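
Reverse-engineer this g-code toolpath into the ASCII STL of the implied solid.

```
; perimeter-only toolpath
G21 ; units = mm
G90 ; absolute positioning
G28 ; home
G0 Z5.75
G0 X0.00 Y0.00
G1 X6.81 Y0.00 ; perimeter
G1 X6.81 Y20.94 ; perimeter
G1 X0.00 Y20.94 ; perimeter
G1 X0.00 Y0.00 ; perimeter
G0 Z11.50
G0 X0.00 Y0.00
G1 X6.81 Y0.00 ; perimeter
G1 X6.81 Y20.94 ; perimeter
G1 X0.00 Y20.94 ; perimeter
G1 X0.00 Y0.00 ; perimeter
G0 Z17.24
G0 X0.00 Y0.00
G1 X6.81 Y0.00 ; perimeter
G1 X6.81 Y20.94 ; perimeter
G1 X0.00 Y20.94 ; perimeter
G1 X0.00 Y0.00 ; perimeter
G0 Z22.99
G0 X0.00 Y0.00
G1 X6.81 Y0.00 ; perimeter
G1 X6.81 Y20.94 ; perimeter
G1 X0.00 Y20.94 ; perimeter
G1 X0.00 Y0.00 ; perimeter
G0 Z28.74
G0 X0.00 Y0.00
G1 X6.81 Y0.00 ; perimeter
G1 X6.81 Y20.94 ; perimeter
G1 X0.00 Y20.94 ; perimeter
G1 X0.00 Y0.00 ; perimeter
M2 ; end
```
solid part
  facet normal 0.0000 0.0000 -1.0000
    outer loop
      vertex 6.81 20.94 0.00
      vertex 6.81 0.00 0.00
      vertex 0.00 0.00 0.00
    endloop
  endfacet
  facet normal 0.0000 0.0000 -1.0000
    outer loop
      vertex 0.00 20.94 0.00
      vertex 6.81 20.94 0.00
      vertex 0.00 0.00 0.00
    endloop
  endfacet
  facet normal 0.0000 0.0000 1.0000
    outer loop
      vertex 0.00 0.00 28.74
      vertex 6.81 0.00 28.74
      vertex 6.81 20.94 28.74
    endloop
  endfacet
  facet normal 0.0000 0.0000 1.0000
    outer loop
      vertex 0.00 0.00 28.74
      vertex 6.81 20.94 28.74
      vertex 0.00 20.94 28.74
    endloop
  endfacet
  facet normal 0.0000 -1.0000 0.0000
    outer loop
      vertex 0.00 0.00 0.00
      vertex 6.81 0.00 0.00
      vertex 6.81 0.00 28.74
    endloop
  endfacet
  facet normal 0.0000 -1.0000 0.0000
    outer loop
      vertex 0.00 0.00 0.00
      vertex 6.81 0.00 28.74
      vertex 0.00 0.00 28.74
    endloop
  endfacet
  facet normal 0.0000 1.0000 0.0000
    outer loop
      vertex 6.81 20.94 28.74
      vertex 6.81 20.94 0.00
      vertex 0.00 20.94 0.00
    endloop
  endfacet
  facet normal 0.0000 1.0000 0.0000
    outer loop
      vertex 0.00 20.94 28.74
      vertex 6.81 20.94 28.74
      vertex 0.00 20.94 0.00
    endloop
  endfacet
  facet normal -1.0000 0.0000 0.0000
    outer loop
      vertex 0.00 20.94 28.74
      vertex 0.00 20.94 0.00
      vertex 0.00 0.00 0.00
    endloop
  endfacet
  facet normal -1.0000 0.0000 0.0000
    outer loop
      vertex 0.00 0.00 28.74
      vertex 0.00 20.94 28.74
      vertex 0.00 0.00 0.00
    endloop
  endfacet
  facet normal 1.0000 0.0000 0.0000
    outer loop
      vertex 6.81 0.00 0.00
      vertex 6.81 20.94 0.00
      vertex 6.81 20.94 28.74
    endloop
  endfacet
  facet normal 1.0000 0.0000 0.0000
    outer loop
      vertex 6.81 0.00 0.00
      vertex 6.81 20.94 28.74
      vertex 6.81 0.00 28.74
    endloop
  endfacet
endsolid part

The G0 Z moves step by Δz≈5.75 mm. Every layer's G1 loop is the same polygon, so the solid is a straight extrusion of it from z=0 to z≈28.7. Closing with flat bottom and top caps and triangulating gives 12 facets — a rectangular box, roughly 6.81 × 20.9 mm footprint and 28.7 mm tall.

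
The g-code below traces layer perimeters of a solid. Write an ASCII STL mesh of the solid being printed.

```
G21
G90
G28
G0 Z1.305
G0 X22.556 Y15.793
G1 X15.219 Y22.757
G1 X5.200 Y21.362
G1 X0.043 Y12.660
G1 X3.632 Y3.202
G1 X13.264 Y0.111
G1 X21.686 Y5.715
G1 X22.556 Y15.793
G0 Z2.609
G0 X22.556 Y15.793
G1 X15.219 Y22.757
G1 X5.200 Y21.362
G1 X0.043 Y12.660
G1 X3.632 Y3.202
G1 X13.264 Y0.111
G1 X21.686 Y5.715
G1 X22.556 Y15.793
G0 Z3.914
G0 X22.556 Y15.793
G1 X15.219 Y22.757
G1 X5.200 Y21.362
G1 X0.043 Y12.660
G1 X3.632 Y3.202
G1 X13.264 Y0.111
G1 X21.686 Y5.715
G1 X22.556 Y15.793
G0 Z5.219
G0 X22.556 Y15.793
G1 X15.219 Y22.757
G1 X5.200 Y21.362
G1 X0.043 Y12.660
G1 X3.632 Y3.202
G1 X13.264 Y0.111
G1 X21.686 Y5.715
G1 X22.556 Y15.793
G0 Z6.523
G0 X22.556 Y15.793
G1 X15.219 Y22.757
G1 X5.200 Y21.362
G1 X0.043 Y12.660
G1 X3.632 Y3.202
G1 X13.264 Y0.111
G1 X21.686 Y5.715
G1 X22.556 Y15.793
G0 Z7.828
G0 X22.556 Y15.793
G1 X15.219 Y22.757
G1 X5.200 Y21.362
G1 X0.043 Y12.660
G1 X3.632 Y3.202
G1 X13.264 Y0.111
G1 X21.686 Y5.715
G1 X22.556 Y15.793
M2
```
solid part
  facet normal 0.0000 0.0000 -1.0000
    outer loop
      vertex 5.200 21.362 0.000
      vertex 15.219 22.757 0.000
      vertex 22.556 15.793 0.000
    endloop
  endfacet
  facet normal 0.0000 0.0000 -1.0000
    outer loop
      vertex 0.043 12.660 0.000
      vertex 5.200 21.362 0.000
      vertex 22.556 15.793 0.000
    endloop
  endfacet
  facet normal 0.0000 0.0000 -1.0000
    outer loop
      vertex 3.632 3.202 0.000
      vertex 0.043 12.660 0.000
      vertex 22.556 15.793 0.000
    endloop
  endfacet
  facet normal 0.0000 0.0000 -1.0000
    outer loop
      vertex 13.264 0.111 0.000
      vertex 3.632 3.202 0.000
      vertex 22.556 15.793 0.000
    endloop
  endfacet
  facet normal 0.0000 0.0000 -1.0000
    outer loop
      vertex 21.686 5.715 0.000
      vertex 13.264 0.111 0.000
      vertex 22.556 15.793 0.000
    endloop
  endfacet
  facet normal 0.0000 0.0000 1.0000
    outer loop
      vertex 22.556 15.793 7.828
      vertex 15.219 22.757 7.828
      vertex 5.200 21.362 7.828
    endloop
  endfacet
  facet normal 0.0000 0.0000 1.0000
    outer loop
      vertex 22.556 15.793 7.828
      vertex 5.200 21.362 7.828
      vertex 0.043 12.660 7.828
    endloop
  endfacet
  facet normal 0.0000 0.0000 1.0000
    outer loop
      vertex 22.556 15.793 7.828
      vertex 0.043 12.660 7.828
      vertex 3.632 3.202 7.828
    endloop
  endfacet
  facet normal 0.0000 0.0000 1.0000
    outer loop
      vertex 22.556 15.793 7.828
      vertex 3.632 3.202 7.828
      vertex 13.264 0.111 7.828
    endloop
  endfacet
  facet normal 0.0000 0.0000 1.0000
    outer loop
      vertex 22.556 15.793 7.828
      vertex 13.264 0.111 7.828
      vertex 21.686 5.715 7.828
    endloop
  endfacet
  facet normal 0.6884 0.7253 0.0000
    outer loop
      vertex 22.556 15.793 0.000
      vertex 15.219 22.757 0.000
      vertex 15.219 22.757 7.828
    endloop
  endfacet
  facet normal 0.6884 0.7253 0.0000
    outer loop
      vertex 22.556 15.793 0.000
      vertex 15.219 22.757 7.828
      vertex 22.556 15.793 7.828
    endloop
  endfacet
  facet normal -0.1379 0.9904 0.0000
    outer loop
      vertex 15.219 22.757 0.000
      vertex 5.200 21.362 0.000
      vertex 5.200 21.362 7.828
    endloop
  endfacet
  facet normal -0.1379 0.9904 0.0000
    outer loop
      vertex 15.219 22.757 0.000
      vertex 5.200 21.362 7.828
      vertex 15.219 22.757 7.828
    endloop
  endfacet
  facet normal -0.8603 0.5098 0.0000
    outer loop
      vertex 5.200 21.362 0.000
      vertex 0.043 12.660 0.000
      vertex 0.043 12.660 7.828
    endloop
  endfacet
  facet normal -0.8603 0.5098 0.0000
    outer loop
      vertex 5.200 21.362 0.000
      vertex 0.043 12.660 7.828
      vertex 5.200 21.362 7.828
    endloop
  endfacet
  facet normal -0.9349 -0.3548 0.0000
    outer loop
      vertex 0.043 12.660 0.000
      vertex 3.632 3.202 0.000
      vertex 3.632 3.202 7.828
    endloop
  endfacet
  facet normal -0.9349 -0.3548 0.0000
    outer loop
      vertex 0.043 12.660 0.000
      vertex 3.632 3.202 7.828
      vertex 0.043 12.660 7.828
    endloop
  endfacet
  facet normal -0.3056 -0.9522 0.0000
    outer loop
      vertex 3.632 3.202 0.000
      vertex 13.264 0.111 0.000
      vertex 13.264 0.111 7.828
    endloop
  endfacet
  facet normal -0.3056 -0.9522 0.0000
    outer loop
      vertex 3.632 3.202 0.000
      vertex 13.264 0.111 7.828
      vertex 3.632 3.202 7.828
    endloop
  endfacet
  facet normal 0.5540 -0.8325 0.0000
    outer loop
      vertex 13.264 0.111 0.000
      vertex 21.686 5.715 0.000
      vertex 21.686 5.715 7.828
    endloop
  endfacet
  facet normal 0.5540 -0.8325 0.0000
    outer loop
      vertex 13.264 0.111 0.000
      vertex 21.686 5.715 7.828
      vertex 13.264 0.111 7.828
    endloop
  endfacet
  facet normal 0.9963 -0.0860 0.0000
    outer loop
      vertex 21.686 5.715 0.000
      vertex 22.556 15.793 0.000
      vertex 22.556 15.793 7.828
    endloop
  endfacet
  facet normal 0.9963 -0.0860 0.0000
    outer loop
      vertex 21.686 5.715 0.000
      vertex 22.556 15.793 7.828
      vertex 21.686 5.715 7.828
    endloop
  endfacet
endsolid part

The G0 Z moves step by Δz≈1.305 mm. Every layer's G1 loop is the same polygon, so the solid is a straight extrusion of it from z=0 to z≈7.83. Closing with flat bottom and top caps and triangulating gives 24 facets — a regular 7-sided prism (a cylinder approximated with 7 flat sides), circumscribed radius ≈ 11.7 mm, height ≈ 7.83 mm.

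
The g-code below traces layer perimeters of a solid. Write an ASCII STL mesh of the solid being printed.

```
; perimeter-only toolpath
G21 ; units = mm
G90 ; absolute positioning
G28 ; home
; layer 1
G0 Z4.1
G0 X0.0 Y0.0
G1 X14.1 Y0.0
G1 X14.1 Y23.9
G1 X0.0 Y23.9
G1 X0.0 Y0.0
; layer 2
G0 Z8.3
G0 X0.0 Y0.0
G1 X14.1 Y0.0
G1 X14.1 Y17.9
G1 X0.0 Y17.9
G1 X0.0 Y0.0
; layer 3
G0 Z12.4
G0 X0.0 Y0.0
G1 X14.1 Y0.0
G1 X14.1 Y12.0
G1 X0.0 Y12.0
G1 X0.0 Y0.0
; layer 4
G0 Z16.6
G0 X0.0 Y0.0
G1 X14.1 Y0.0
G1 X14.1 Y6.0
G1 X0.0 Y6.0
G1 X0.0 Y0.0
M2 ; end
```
solid part
  facet normal 0.0000 0.0000 -1.0000
    outer loop
      vertex 14.1 29.9 0.0
      vertex 14.1 0.0 0.0
      vertex 0.0 0.0 0.0
    endloop
  endfacet
  facet normal 0.0000 0.0000 -1.0000
    outer loop
      vertex 0.0 29.9 0.0
      vertex 14.1 29.9 0.0
      vertex 0.0 0.0 0.0
    endloop
  endfacet
  facet normal 0.0000 -1.0000 0.0000
    outer loop
      vertex 0.0 0.0 0.0
      vertex 14.1 0.0 0.0
      vertex 14.1 0.0 20.7
    endloop
  endfacet
  facet normal 0.0000 -1.0000 0.0000
    outer loop
      vertex 0.0 0.0 0.0
      vertex 14.1 0.0 20.7
      vertex 0.0 0.0 20.7
    endloop
  endfacet
  facet normal 0.0000 0.5692 0.8222
    outer loop
      vertex 0.0 0.0 20.7
      vertex 14.1 0.0 20.7
      vertex 14.1 29.9 0.0
    endloop
  endfacet
  facet normal 0.0000 0.5692 0.8222
    outer loop
      vertex 0.0 0.0 20.7
      vertex 14.1 29.9 0.0
      vertex 0.0 29.9 0.0
    endloop
  endfacet
  facet normal -1.0000 0.0000 0.0000
    outer loop
      vertex 0.0 0.0 20.7
      vertex 0.0 29.9 0.0
      vertex 0.0 0.0 0.0
    endloop
  endfacet
  facet normal 1.0000 0.0000 0.0000
    outer loop
      vertex 14.1 0.0 0.0
      vertex 14.1 29.9 0.0
      vertex 14.1 0.0 20.7
    endloop
  endfacet
endsolid part

The G0 Z moves step by Δz≈4.1 mm. The G1 loops shrink linearly with z, so the solid tapers from its base footprint up to z≈20.7. Closing with a flat bottom cap and the tapered top and triangulating gives 8 facets — a wedge (ramp): 14.1 × 29.9 mm base, rising to 20.7 mm along the y=0 edge and sloping linearly to z=0 at y=29.9.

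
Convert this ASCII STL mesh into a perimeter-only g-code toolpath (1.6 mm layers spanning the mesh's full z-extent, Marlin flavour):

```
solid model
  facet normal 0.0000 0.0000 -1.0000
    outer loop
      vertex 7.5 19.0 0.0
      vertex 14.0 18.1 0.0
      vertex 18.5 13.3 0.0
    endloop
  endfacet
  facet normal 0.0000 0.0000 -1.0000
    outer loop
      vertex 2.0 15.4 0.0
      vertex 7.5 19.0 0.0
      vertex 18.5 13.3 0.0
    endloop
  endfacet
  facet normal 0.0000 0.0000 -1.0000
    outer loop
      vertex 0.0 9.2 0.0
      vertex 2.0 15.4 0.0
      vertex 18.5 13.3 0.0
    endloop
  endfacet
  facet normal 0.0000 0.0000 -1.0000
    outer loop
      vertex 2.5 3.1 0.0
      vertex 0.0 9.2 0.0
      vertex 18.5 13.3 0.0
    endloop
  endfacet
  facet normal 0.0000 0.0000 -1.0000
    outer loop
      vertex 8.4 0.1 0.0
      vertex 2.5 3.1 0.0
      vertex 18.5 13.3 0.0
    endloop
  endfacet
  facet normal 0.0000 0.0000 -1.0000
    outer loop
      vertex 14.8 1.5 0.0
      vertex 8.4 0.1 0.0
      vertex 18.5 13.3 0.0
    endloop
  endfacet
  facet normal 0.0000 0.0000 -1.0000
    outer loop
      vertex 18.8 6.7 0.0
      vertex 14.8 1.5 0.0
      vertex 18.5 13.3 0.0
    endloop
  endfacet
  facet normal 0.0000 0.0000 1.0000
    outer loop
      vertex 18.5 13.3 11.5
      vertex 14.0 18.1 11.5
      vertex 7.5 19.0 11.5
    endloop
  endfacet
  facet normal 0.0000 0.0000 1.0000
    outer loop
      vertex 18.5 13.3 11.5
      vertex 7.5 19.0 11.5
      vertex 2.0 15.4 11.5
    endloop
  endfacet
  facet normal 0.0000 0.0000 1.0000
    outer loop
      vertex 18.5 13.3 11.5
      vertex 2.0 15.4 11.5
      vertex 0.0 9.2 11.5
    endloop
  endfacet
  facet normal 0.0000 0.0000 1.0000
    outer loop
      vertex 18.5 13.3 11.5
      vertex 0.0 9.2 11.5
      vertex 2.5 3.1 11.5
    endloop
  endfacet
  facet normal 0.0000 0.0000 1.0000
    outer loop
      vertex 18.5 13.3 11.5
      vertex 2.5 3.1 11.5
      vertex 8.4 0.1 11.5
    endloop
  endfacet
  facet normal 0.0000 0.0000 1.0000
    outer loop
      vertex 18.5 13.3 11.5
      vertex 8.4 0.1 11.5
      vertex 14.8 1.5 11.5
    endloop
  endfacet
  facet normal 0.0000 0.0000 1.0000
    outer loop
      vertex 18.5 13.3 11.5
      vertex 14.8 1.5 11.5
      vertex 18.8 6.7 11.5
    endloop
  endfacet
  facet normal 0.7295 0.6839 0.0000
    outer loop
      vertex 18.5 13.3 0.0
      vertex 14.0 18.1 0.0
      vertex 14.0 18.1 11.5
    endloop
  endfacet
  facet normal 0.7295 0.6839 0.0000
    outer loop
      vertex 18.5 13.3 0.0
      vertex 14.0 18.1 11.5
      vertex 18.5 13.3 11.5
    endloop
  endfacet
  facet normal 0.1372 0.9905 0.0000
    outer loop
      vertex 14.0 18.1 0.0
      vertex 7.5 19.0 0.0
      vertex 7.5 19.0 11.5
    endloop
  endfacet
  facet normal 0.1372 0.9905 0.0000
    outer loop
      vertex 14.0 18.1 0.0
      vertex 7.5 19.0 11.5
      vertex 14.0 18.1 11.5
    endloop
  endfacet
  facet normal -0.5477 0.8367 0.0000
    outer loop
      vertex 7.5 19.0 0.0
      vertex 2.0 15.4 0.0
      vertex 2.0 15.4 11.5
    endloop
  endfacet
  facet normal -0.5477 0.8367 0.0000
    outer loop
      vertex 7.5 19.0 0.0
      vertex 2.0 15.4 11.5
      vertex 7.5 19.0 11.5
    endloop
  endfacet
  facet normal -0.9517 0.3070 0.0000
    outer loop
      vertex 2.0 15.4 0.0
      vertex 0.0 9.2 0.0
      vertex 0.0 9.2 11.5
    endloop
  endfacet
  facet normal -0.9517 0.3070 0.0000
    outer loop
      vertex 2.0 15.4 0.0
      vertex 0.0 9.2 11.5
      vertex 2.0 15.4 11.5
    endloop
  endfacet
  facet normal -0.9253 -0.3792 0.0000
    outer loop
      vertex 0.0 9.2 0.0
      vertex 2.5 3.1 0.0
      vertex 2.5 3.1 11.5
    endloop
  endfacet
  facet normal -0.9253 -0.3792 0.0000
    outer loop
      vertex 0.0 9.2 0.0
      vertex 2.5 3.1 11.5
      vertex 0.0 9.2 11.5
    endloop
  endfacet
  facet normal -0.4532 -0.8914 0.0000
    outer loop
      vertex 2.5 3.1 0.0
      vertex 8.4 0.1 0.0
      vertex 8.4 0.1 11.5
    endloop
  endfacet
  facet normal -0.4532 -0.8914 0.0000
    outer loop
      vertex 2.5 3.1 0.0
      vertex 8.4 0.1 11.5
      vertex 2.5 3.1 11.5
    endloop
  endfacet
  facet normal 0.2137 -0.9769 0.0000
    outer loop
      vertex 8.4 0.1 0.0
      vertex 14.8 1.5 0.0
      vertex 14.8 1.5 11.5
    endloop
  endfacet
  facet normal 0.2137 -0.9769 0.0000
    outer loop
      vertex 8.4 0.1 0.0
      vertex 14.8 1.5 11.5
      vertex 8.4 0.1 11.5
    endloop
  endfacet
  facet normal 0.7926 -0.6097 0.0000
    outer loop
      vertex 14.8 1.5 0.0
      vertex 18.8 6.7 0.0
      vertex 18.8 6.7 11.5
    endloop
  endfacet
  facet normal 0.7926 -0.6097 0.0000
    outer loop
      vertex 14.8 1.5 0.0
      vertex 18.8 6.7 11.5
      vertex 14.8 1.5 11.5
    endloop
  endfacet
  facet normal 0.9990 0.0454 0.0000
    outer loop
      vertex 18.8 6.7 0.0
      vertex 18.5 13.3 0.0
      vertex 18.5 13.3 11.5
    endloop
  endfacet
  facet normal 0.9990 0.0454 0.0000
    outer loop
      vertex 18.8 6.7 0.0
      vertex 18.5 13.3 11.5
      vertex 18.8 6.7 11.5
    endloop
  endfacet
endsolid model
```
; perimeter-only toolpath
G21 ; units = mm
G90 ; absolute positioning
G28 ; home
; layer 1
G0 Z1.6
G0 X18.5 Y13.3
G1 X14.0 Y18.1
G1 X7.5 Y19.0
G1 X2.0 Y15.4
G1 X0.0 Y9.2
G1 X2.5 Y3.1
G1 X8.4 Y0.1
G1 X14.8 Y1.5
G1 X18.8 Y6.7
G1 X18.5 Y13.3
; layer 2
G0 Z3.3
G0 X18.5 Y13.3
G1 X14.0 Y18.1
G1 X7.5 Y19.0
G1 X2.0 Y15.4
G1 X0.0 Y9.2
G1 X2.5 Y3.1
G1 X8.4 Y0.1
G1 X14.8 Y1.5
G1 X18.8 Y6.7
G1 X18.5 Y13.3
; layer 3
G0 Z4.9
G0 X18.5 Y13.3
G1 X14.0 Y18.1
G1 X7.5 Y19.0
G1 X2.0 Y15.4
G1 X0.0 Y9.2
G1 X2.5 Y3.1
G1 X8.4 Y0.1
G1 X14.8 Y1.5
G1 X18.8 Y6.7
G1 X18.5 Y13.3
; layer 4
G0 Z6.6
G0 X18.5 Y13.3
G1 X14.0 Y18.1
G1 X7.5 Y19.0
G1 X2.0 Y15.4
G1 X0.0 Y9.2
G1 X2.5 Y3.1
G1 X8.4 Y0.1
G1 X14.8 Y1.5
G1 X18.8 Y6.7
G1 X18.5 Y13.3
; layer 5
G0 Z8.2
G0 X18.5 Y13.3
G1 X14.0 Y18.1
G1 X7.5 Y19.0
G1 X2.0 Y15.4
G1 X0.0 Y9.2
G1 X2.5 Y3.1
G1 X8.4 Y0.1
G1 X14.8 Y1.5
G1 X18.8 Y6.7
G1 X18.5 Y13.3
; layer 6
G0 Z9.9
G0 X18.5 Y13.3
G1 X14.0 Y18.1
G1 X7.5 Y19.0
G1 X2.0 Y15.4
G1 X0.0 Y9.2
G1 X2.5 Y3.1
G1 X8.4 Y0.1
G1 X14.8 Y1.5
G1 X18.8 Y6.7
G1 X18.5 Y13.3
; layer 7
G0 Z11.5
G0 X18.5 Y13.3
G1 X14.0 Y18.1
G1 X7.5 Y19.0
G1 X2.0 Y15.4
G1 X0.0 Y9.2
G1 X2.5 Y3.1
G1 X8.4 Y0.1
G1 X14.8 Y1.5
G1 X18.8 Y6.7
G1 X18.5 Y13.3
M2 ; end

The solid is a regular 9-sided prism (a cylinder approximated with 9 flat sides), circumscribed radius ≈ 9.6 mm, height ≈ 11.5 mm. Slicing at Δz = 1.6 mm — 7 equal slices spanning the solid's height, so layer i sits at z = i·h/7 — gives 7 non-empty perimeters. Each is a 9-segment closed polygon; G0 lifts to the layer z and rapids to the start vertex, then G1 traces the edges.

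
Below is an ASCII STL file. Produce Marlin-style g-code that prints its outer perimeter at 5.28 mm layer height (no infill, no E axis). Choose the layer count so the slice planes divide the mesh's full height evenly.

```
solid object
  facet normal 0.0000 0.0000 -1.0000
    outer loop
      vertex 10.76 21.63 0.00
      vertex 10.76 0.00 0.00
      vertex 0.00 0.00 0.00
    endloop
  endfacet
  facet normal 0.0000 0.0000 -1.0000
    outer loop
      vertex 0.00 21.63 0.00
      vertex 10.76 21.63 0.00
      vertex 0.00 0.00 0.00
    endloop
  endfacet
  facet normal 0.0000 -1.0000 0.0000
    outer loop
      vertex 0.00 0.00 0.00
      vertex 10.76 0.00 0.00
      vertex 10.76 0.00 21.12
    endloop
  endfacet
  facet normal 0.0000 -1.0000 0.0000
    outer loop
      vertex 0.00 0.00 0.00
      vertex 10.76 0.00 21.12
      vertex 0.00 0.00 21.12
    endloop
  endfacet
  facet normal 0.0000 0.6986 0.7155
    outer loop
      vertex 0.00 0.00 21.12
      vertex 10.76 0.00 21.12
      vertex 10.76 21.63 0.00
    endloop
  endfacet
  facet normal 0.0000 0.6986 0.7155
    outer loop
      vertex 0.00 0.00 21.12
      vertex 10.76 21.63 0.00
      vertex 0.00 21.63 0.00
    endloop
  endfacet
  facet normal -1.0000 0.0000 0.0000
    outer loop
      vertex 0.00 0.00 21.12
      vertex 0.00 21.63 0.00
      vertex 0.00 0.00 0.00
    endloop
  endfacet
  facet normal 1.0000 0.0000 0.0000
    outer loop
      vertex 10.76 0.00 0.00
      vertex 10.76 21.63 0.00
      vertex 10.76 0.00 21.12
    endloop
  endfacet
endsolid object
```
; perimeter-only toolpath
G21 ; units = mm
G90 ; absolute positioning
G28 ; home
; layer 1
G0 Z5.28
G0 X0.00 Y0.00
G1 X10.76 Y0.00
G1 X10.76 Y16.22
G1 X0.00 Y16.22
G1 X0.00 Y0.00
; layer 2
G0 Z10.56
G0 X0.00 Y0.00
G1 X10.76 Y0.00
G1 X10.76 Y10.81
G1 X0.00 Y10.81
G1 X0.00 Y0.00
; layer 3
G0 Z15.84
G0 X0.00 Y0.00
G1 X10.76 Y0.00
G1 X10.76 Y5.41
G1 X0.00 Y5.41
G1 X0.00 Y0.00
M2 ; end

The solid is a wedge (ramp): 10.8 × 21.6 mm base, rising to 21.1 mm along the y=0 edge and sloping linearly to z=0 at y=21.6. Slicing at Δz = 5.28 mm — 4 equal slices spanning the solid's height, so layer i sits at z = i·h/4 — gives 3 non-empty perimeters. Each is a 4-segment closed polygon; G0 lifts to the layer z and rapids to the start vertex, then G1 traces the edges. The cross-section shrinks linearly with z (the slice at the apex is degenerate and omitted).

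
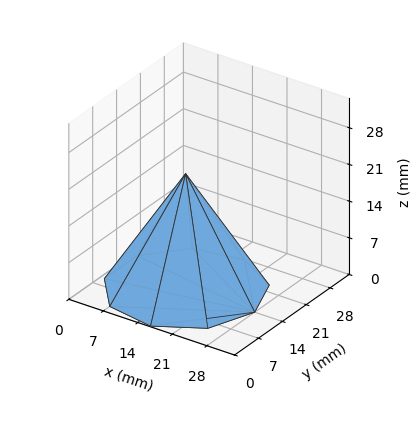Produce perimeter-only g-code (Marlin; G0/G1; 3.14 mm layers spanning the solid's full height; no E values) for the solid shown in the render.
Reading the render: the shape is a regular 9-sided pyramid, base circumscribed radius ≈ 14 mm, apex at z ≈ 22 mm (dimensions read to the nearest mm from the axis ticks). For the g-code, the solid's height is divided into equal slices at the stated Δz and each level perimeter traced with G1 moves after a G0 lift.

; perimeter-only toolpath
G21 ; units = mm
G90 ; absolute positioning
G28 ; home
; layer 1
G0 Z3.14
G0 X26.00 Y14.00
G1 X23.19 Y21.71
G1 X16.08 Y25.82
G1 X8.00 Y24.39
G1 X2.72 Y18.11
G1 X2.72 Y9.89
G1 X8.00 Y3.61
G1 X16.08 Y2.18
G1 X23.19 Y6.29
G1 X26.00 Y14.00
; layer 2
G0 Z6.29
G0 X24.00 Y14.00
G1 X21.66 Y20.43
G1 X15.74 Y23.85
G1 X9.00 Y22.66
G1 X4.60 Y17.42
G1 X4.60 Y10.58
G1 X9.00 Y5.34
G1 X15.74 Y4.15
G1 X21.66 Y7.57
G1 X24.00 Y14.00
; layer 3
G0 Z9.43
G0 X22.00 Y14.00
G1 X20.13 Y19.14
G1 X15.39 Y21.88
G1 X10.00 Y20.93
G1 X6.48 Y16.74
G1 X6.48 Y11.26
G1 X10.00 Y7.07
G1 X15.39 Y6.12
G1 X20.13 Y8.86
G1 X22.00 Y14.00
; layer 4
G0 Z12.57
G0 X20.00 Y14.00
G1 X18.59 Y17.86
G1 X15.04 Y19.91
G1 X11.00 Y19.19
G1 X8.36 Y16.05
G1 X8.36 Y11.95
G1 X11.00 Y8.81
G1 X15.04 Y8.09
G1 X18.59 Y10.14
G1 X20.00 Y14.00
; layer 5
G0 Z15.71
G0 X18.00 Y14.00
G1 X17.06 Y16.57
G1 X14.69 Y17.94
G1 X12.00 Y17.46
G1 X10.24 Y15.37
G1 X10.24 Y12.63
G1 X12.00 Y10.54
G1 X14.69 Y10.06
G1 X17.06 Y11.43
G1 X18.00 Y14.00
; layer 6
G0 Z18.86
G0 X16.00 Y14.00
G1 X15.53 Y15.29
G1 X14.35 Y15.97
G1 X13.00 Y15.73
G1 X12.12 Y14.68
G1 X12.12 Y13.32
G1 X13.00 Y12.27
G1 X14.35 Y12.03
G1 X15.53 Y12.71
G1 X16.00 Y14.00
M2 ; end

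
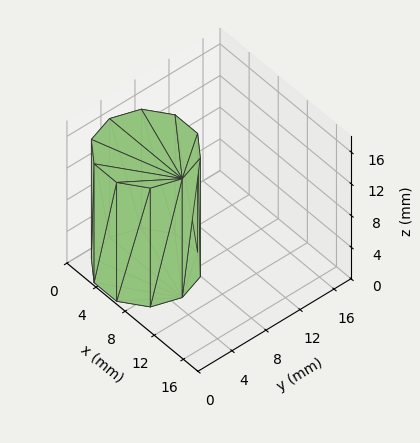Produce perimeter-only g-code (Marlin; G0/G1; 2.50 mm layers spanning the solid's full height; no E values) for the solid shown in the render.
Reading the render: the shape is a regular 10-sided prism (a cylinder approximated with 10 flat sides), circumscribed radius ≈ 5 mm, height ≈ 15 mm (dimensions read to the nearest mm from the axis ticks). For the g-code, the solid's height is divided into equal slices at the stated Δz and each level perimeter traced with G1 moves after a G0 lift.

; perimeter-only toolpath
G21 ; units = mm
G90 ; absolute positioning
G28 ; home
; layer 1
G0 Z2.50
G0 X10.00 Y5.00
G1 X9.05 Y7.94
G1 X6.55 Y9.76
G1 X3.45 Y9.76
G1 X0.95 Y7.94
G1 X0.00 Y5.00
G1 X0.95 Y2.06
G1 X3.45 Y0.24
G1 X6.55 Y0.24
G1 X9.05 Y2.06
G1 X10.00 Y5.00
; layer 2
G0 Z5.00
G0 X10.00 Y5.00
G1 X9.05 Y7.94
G1 X6.55 Y9.76
G1 X3.45 Y9.76
G1 X0.95 Y7.94
G1 X0.00 Y5.00
G1 X0.95 Y2.06
G1 X3.45 Y0.24
G1 X6.55 Y0.24
G1 X9.05 Y2.06
G1 X10.00 Y5.00
; layer 3
G0 Z7.50
G0 X10.00 Y5.00
G1 X9.05 Y7.94
G1 X6.55 Y9.76
G1 X3.45 Y9.76
G1 X0.95 Y7.94
G1 X0.00 Y5.00
G1 X0.95 Y2.06
G1 X3.45 Y0.24
G1 X6.55 Y0.24
G1 X9.05 Y2.06
G1 X10.00 Y5.00
; layer 4
G0 Z10.00
G0 X10.00 Y5.00
G1 X9.05 Y7.94
G1 X6.55 Y9.76
G1 X3.45 Y9.76
G1 X0.95 Y7.94
G1 X0.00 Y5.00
G1 X0.95 Y2.06
G1 X3.45 Y0.24
G1 X6.55 Y0.24
G1 X9.05 Y2.06
G1 X10.00 Y5.00
; layer 5
G0 Z12.50
G0 X10.00 Y5.00
G1 X9.05 Y7.94
G1 X6.55 Y9.76
G1 X3.45 Y9.76
G1 X0.95 Y7.94
G1 X0.00 Y5.00
G1 X0.95 Y2.06
G1 X3.45 Y0.24
G1 X6.55 Y0.24
G1 X9.05 Y2.06
G1 X10.00 Y5.00
; layer 6
G0 Z15.00
G0 X10.00 Y5.00
G1 X9.05 Y7.94
G1 X6.55 Y9.76
G1 X3.45 Y9.76
G1 X0.95 Y7.94
G1 X0.00 Y5.00
G1 X0.95 Y2.06
G1 X3.45 Y0.24
G1 X6.55 Y0.24
G1 X9.05 Y2.06
G1 X10.00 Y5.00
M2 ; end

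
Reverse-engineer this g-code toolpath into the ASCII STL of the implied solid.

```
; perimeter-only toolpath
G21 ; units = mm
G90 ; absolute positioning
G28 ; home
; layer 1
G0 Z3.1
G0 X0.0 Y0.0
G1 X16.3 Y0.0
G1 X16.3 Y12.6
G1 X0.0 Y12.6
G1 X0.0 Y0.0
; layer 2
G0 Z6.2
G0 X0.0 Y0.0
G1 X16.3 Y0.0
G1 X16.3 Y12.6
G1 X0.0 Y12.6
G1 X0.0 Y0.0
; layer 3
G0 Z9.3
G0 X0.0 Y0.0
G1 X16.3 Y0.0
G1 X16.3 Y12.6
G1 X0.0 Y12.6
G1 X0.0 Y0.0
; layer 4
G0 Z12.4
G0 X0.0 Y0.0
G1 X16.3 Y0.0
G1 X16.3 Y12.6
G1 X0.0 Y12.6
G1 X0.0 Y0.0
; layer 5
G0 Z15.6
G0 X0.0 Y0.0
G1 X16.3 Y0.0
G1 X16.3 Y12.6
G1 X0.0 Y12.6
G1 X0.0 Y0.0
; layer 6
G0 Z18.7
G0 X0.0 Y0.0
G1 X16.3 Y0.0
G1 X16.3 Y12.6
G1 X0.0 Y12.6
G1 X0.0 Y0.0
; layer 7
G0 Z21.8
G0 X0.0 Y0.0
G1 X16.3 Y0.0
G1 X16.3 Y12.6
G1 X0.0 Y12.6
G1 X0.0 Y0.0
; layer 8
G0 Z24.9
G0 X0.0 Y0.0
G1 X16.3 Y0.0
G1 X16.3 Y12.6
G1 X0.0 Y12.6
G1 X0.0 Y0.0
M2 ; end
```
solid part
  facet normal 0.0000 0.0000 -1.0000
    outer loop
      vertex 16.3 12.6 0.0
      vertex 16.3 0.0 0.0
      vertex 0.0 0.0 0.0
    endloop
  endfacet
  facet normal 0.0000 0.0000 -1.0000
    outer loop
      vertex 0.0 12.6 0.0
      vertex 16.3 12.6 0.0
      vertex 0.0 0.0 0.0
    endloop
  endfacet
  facet normal 0.0000 0.0000 1.0000
    outer loop
      vertex 0.0 0.0 24.9
      vertex 16.3 0.0 24.9
      vertex 16.3 12.6 24.9
    endloop
  endfacet
  facet normal 0.0000 0.0000 1.0000
    outer loop
      vertex 0.0 0.0 24.9
      vertex 16.3 12.6 24.9
      vertex 0.0 12.6 24.9
    endloop
  endfacet
  facet normal 0.0000 -1.0000 0.0000
    outer loop
      vertex 0.0 0.0 0.0
      vertex 16.3 0.0 0.0
      vertex 16.3 0.0 24.9
    endloop
  endfacet
  facet normal 0.0000 -1.0000 0.0000
    outer loop
      vertex 0.0 0.0 0.0
      vertex 16.3 0.0 24.9
      vertex 0.0 0.0 24.9
    endloop
  endfacet
  facet normal 0.0000 1.0000 0.0000
    outer loop
      vertex 16.3 12.6 24.9
      vertex 16.3 12.6 0.0
      vertex 0.0 12.6 0.0
    endloop
  endfacet
  facet normal 0.0000 1.0000 0.0000
    outer loop
      vertex 0.0 12.6 24.9
      vertex 16.3 12.6 24.9
      vertex 0.0 12.6 0.0
    endloop
  endfacet
  facet normal -1.0000 0.0000 0.0000
    outer loop
      vertex 0.0 12.6 24.9
      vertex 0.0 12.6 0.0
      vertex 0.0 0.0 0.0
    endloop
  endfacet
  facet normal -1.0000 0.0000 0.0000
    outer loop
      vertex 0.0 0.0 24.9
      vertex 0.0 12.6 24.9
      vertex 0.0 0.0 0.0
    endloop
  endfacet
  facet normal 1.0000 0.0000 0.0000
    outer loop
      vertex 16.3 0.0 0.0
      vertex 16.3 12.6 0.0
      vertex 16.3 12.6 24.9
    endloop
  endfacet
  facet normal 1.0000 0.0000 0.0000
    outer loop
      vertex 16.3 0.0 0.0
      vertex 16.3 12.6 24.9
      vertex 16.3 0.0 24.9
    endloop
  endfacet
endsolid part

The G0 Z moves step by Δz≈3.1 mm. Every layer's G1 loop is the same polygon, so the solid is a straight extrusion of it from z=0 to z≈24.9. Closing with flat bottom and top caps and triangulating gives 12 facets — a rectangular box, roughly 16.3 × 12.6 mm footprint and 24.9 mm tall.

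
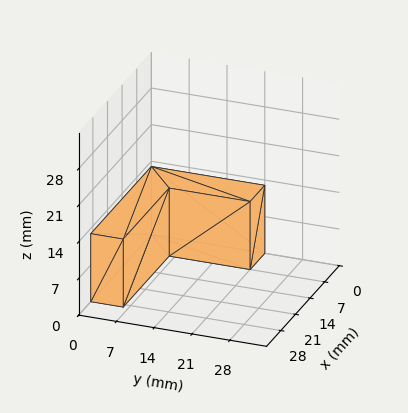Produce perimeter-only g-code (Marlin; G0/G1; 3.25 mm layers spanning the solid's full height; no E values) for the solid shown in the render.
Reading the render: the shape is an L-shaped prism: outer 29 × 21 mm, arm thicknesses ≈ 6 mm (horizontal) and 7 mm (vertical), extruded 13 mm in z (dimensions read to the nearest mm from the axis ticks). For the g-code, the solid's height is divided into equal slices at the stated Δz and each level perimeter traced with G1 moves after a G0 lift.

; perimeter-only toolpath
G21 ; units = mm
G90 ; absolute positioning
G28 ; home
; layer 1
G0 Z3.25
G0 X0.00 Y0.00
G1 X29.00 Y0.00
G1 X29.00 Y6.00
G1 X7.00 Y6.00
G1 X7.00 Y21.00
G1 X0.00 Y21.00
G1 X0.00 Y0.00
; layer 2
G0 Z6.50
G0 X0.00 Y0.00
G1 X29.00 Y0.00
G1 X29.00 Y6.00
G1 X7.00 Y6.00
G1 X7.00 Y21.00
G1 X0.00 Y21.00
G1 X0.00 Y0.00
; layer 3
G0 Z9.75
G0 X0.00 Y0.00
G1 X29.00 Y0.00
G1 X29.00 Y6.00
G1 X7.00 Y6.00
G1 X7.00 Y21.00
G1 X0.00 Y21.00
G1 X0.00 Y0.00
; layer 4
G0 Z13.00
G0 X0.00 Y0.00
G1 X29.00 Y0.00
G1 X29.00 Y6.00
G1 X7.00 Y6.00
G1 X7.00 Y21.00
G1 X0.00 Y21.00
G1 X0.00 Y0.00
M2 ; end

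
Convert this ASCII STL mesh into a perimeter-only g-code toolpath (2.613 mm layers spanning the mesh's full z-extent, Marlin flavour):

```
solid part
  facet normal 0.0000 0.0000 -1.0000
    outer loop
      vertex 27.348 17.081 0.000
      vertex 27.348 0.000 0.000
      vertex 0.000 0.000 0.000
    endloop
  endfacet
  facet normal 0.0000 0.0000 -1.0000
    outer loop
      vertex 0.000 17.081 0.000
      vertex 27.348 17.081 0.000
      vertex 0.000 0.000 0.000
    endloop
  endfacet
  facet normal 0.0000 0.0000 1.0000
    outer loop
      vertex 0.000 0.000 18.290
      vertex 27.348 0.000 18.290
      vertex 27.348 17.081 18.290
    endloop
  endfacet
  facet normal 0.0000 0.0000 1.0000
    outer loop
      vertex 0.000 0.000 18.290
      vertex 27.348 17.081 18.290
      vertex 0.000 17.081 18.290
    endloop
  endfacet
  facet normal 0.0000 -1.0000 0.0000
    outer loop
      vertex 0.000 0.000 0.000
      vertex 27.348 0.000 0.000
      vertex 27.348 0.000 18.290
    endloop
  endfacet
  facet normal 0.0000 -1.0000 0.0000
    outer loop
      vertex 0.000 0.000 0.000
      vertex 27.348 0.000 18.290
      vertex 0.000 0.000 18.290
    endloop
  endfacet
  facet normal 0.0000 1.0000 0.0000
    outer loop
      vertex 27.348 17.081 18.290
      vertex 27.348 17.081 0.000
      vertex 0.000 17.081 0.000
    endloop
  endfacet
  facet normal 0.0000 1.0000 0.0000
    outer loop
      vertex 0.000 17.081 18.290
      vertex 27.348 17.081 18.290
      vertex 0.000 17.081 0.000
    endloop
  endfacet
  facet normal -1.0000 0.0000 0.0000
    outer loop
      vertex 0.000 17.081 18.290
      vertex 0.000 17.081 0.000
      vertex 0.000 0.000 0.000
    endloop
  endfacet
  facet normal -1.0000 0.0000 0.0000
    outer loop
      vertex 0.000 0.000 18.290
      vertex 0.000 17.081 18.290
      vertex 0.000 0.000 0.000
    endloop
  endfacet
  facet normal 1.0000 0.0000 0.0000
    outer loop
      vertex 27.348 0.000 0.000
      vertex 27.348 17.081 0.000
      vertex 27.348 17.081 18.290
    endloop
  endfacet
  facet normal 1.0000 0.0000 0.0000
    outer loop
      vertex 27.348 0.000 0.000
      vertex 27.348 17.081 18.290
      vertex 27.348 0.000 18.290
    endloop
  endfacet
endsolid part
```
; perimeter-only toolpath
G21 ; units = mm
G90 ; absolute positioning
G28 ; home
; layer 1
G0 Z2.613
G0 X0.000 Y0.000
G1 X27.348 Y0.000
G1 X27.348 Y17.081
G1 X0.000 Y17.081
G1 X0.000 Y0.000
; layer 2
G0 Z5.226
G0 X0.000 Y0.000
G1 X27.348 Y0.000
G1 X27.348 Y17.081
G1 X0.000 Y17.081
G1 X0.000 Y0.000
; layer 3
G0 Z7.839
G0 X0.000 Y0.000
G1 X27.348 Y0.000
G1 X27.348 Y17.081
G1 X0.000 Y17.081
G1 X0.000 Y0.000
; layer 4
G0 Z10.451
G0 X0.000 Y0.000
G1 X27.348 Y0.000
G1 X27.348 Y17.081
G1 X0.000 Y17.081
G1 X0.000 Y0.000
; layer 5
G0 Z13.064
G0 X0.000 Y0.000
G1 X27.348 Y0.000
G1 X27.348 Y17.081
G1 X0.000 Y17.081
G1 X0.000 Y0.000
; layer 6
G0 Z15.677
G0 X0.000 Y0.000
G1 X27.348 Y0.000
G1 X27.348 Y17.081
G1 X0.000 Y17.081
G1 X0.000 Y0.000
; layer 7
G0 Z18.290
G0 X0.000 Y0.000
G1 X27.348 Y0.000
G1 X27.348 Y17.081
G1 X0.000 Y17.081
G1 X0.000 Y0.000
M2 ; end

The solid is a rectangular box, roughly 27.3 × 17.1 mm footprint and 18.3 mm tall. Slicing at Δz = 2.613 mm — 7 equal slices spanning the solid's height, so layer i sits at z = i·h/7 — gives 7 non-empty perimeters. Each is a 4-segment closed polygon; G0 lifts to the layer z and rapids to the start vertex, then G1 traces the edges.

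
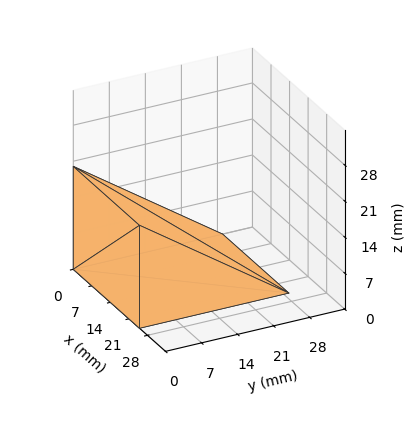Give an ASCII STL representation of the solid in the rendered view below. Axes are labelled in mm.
Reading the render: the shape is a wedge (ramp): 25 × 29 mm base, rising to 20 mm along the y=0 edge and sloping linearly to z=0 at y=29 (dimensions read to the nearest mm from the axis ticks). For the STL, each face is triangulated and given an outward normal.

solid part
  facet normal 0.0000 0.0000 -1.0000
    outer loop
      vertex 25.0 29.0 0.0
      vertex 25.0 0.0 0.0
      vertex 0.0 0.0 0.0
    endloop
  endfacet
  facet normal 0.0000 0.0000 -1.0000
    outer loop
      vertex 0.0 29.0 0.0
      vertex 25.0 29.0 0.0
      vertex 0.0 0.0 0.0
    endloop
  endfacet
  facet normal 0.0000 -1.0000 0.0000
    outer loop
      vertex 0.0 0.0 0.0
      vertex 25.0 0.0 0.0
      vertex 25.0 0.0 20.0
    endloop
  endfacet
  facet normal 0.0000 -1.0000 0.0000
    outer loop
      vertex 0.0 0.0 0.0
      vertex 25.0 0.0 20.0
      vertex 0.0 0.0 20.0
    endloop
  endfacet
  facet normal 0.0000 0.5677 0.8232
    outer loop
      vertex 0.0 0.0 20.0
      vertex 25.0 0.0 20.0
      vertex 25.0 29.0 0.0
    endloop
  endfacet
  facet normal 0.0000 0.5677 0.8232
    outer loop
      vertex 0.0 0.0 20.0
      vertex 25.0 29.0 0.0
      vertex 0.0 29.0 0.0
    endloop
  endfacet
  facet normal -1.0000 0.0000 0.0000
    outer loop
      vertex 0.0 0.0 20.0
      vertex 0.0 29.0 0.0
      vertex 0.0 0.0 0.0
    endloop
  endfacet
  facet normal 1.0000 0.0000 0.0000
    outer loop
      vertex 25.0 0.0 0.0
      vertex 25.0 29.0 0.0
      vertex 25.0 0.0 20.0
    endloop
  endfacet
endsolid part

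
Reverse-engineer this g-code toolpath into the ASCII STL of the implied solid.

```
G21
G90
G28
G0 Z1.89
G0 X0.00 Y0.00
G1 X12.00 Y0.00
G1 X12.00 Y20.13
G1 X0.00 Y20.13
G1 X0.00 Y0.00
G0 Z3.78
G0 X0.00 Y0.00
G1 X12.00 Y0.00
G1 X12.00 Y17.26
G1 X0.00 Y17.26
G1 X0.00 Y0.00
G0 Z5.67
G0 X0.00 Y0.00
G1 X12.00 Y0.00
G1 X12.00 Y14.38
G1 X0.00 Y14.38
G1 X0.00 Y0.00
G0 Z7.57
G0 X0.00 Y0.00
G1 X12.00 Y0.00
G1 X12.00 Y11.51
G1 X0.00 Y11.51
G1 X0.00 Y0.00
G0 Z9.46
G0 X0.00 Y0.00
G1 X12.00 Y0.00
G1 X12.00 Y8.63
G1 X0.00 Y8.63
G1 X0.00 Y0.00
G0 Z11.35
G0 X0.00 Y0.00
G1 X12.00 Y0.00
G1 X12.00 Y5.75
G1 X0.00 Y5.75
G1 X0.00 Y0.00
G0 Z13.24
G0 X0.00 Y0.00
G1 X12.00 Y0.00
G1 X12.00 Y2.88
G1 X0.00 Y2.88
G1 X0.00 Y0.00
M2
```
solid part
  facet normal 0.0000 0.0000 -1.0000
    outer loop
      vertex 12.00 23.01 0.00
      vertex 12.00 0.00 0.00
      vertex 0.00 0.00 0.00
    endloop
  endfacet
  facet normal 0.0000 0.0000 -1.0000
    outer loop
      vertex 0.00 23.01 0.00
      vertex 12.00 23.01 0.00
      vertex 0.00 0.00 0.00
    endloop
  endfacet
  facet normal 0.0000 -1.0000 0.0000
    outer loop
      vertex 0.00 0.00 0.00
      vertex 12.00 0.00 0.00
      vertex 12.00 0.00 15.13
    endloop
  endfacet
  facet normal 0.0000 -1.0000 0.0000
    outer loop
      vertex 0.00 0.00 0.00
      vertex 12.00 0.00 15.13
      vertex 0.00 0.00 15.13
    endloop
  endfacet
  facet normal 0.0000 0.5494 0.8356
    outer loop
      vertex 0.00 0.00 15.13
      vertex 12.00 0.00 15.13
      vertex 12.00 23.01 0.00
    endloop
  endfacet
  facet normal 0.0000 0.5494 0.8356
    outer loop
      vertex 0.00 0.00 15.13
      vertex 12.00 23.01 0.00
      vertex 0.00 23.01 0.00
    endloop
  endfacet
  facet normal -1.0000 0.0000 0.0000
    outer loop
      vertex 0.00 0.00 15.13
      vertex 0.00 23.01 0.00
      vertex 0.00 0.00 0.00
    endloop
  endfacet
  facet normal 1.0000 0.0000 0.0000
    outer loop
      vertex 12.00 0.00 0.00
      vertex 12.00 23.01 0.00
      vertex 12.00 0.00 15.13
    endloop
  endfacet
endsolid part

The G0 Z moves step by Δz≈1.89 mm. The G1 loops shrink linearly with z, so the solid tapers from its base footprint up to z≈15.1. Closing with a flat bottom cap and the tapered top and triangulating gives 8 facets — a wedge (ramp): 12 × 23 mm base, rising to 15.1 mm along the y=0 edge and sloping linearly to z=0 at y=23.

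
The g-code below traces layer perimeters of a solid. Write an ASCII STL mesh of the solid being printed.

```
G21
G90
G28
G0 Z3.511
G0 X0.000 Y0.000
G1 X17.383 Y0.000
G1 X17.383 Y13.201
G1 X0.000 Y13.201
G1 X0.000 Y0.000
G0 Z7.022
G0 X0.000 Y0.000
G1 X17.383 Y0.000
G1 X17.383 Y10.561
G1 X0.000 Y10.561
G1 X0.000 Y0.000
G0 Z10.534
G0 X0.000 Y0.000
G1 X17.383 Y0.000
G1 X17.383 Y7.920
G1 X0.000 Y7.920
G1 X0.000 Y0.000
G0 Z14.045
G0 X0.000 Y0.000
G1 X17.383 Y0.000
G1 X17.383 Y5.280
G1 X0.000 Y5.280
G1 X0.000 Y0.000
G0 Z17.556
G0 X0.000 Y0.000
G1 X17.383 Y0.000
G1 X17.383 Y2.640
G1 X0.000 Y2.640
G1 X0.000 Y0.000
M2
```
solid part
  facet normal 0.0000 0.0000 -1.0000
    outer loop
      vertex 17.383 15.841 0.000
      vertex 17.383 0.000 0.000
      vertex 0.000 0.000 0.000
    endloop
  endfacet
  facet normal 0.0000 0.0000 -1.0000
    outer loop
      vertex 0.000 15.841 0.000
      vertex 17.383 15.841 0.000
      vertex 0.000 0.000 0.000
    endloop
  endfacet
  facet normal 0.0000 -1.0000 0.0000
    outer loop
      vertex 0.000 0.000 0.000
      vertex 17.383 0.000 0.000
      vertex 17.383 0.000 21.067
    endloop
  endfacet
  facet normal 0.0000 -1.0000 0.0000
    outer loop
      vertex 0.000 0.000 0.000
      vertex 17.383 0.000 21.067
      vertex 0.000 0.000 21.067
    endloop
  endfacet
  facet normal 0.0000 0.7993 0.6010
    outer loop
      vertex 0.000 0.000 21.067
      vertex 17.383 0.000 21.067
      vertex 17.383 15.841 0.000
    endloop
  endfacet
  facet normal 0.0000 0.7993 0.6010
    outer loop
      vertex 0.000 0.000 21.067
      vertex 17.383 15.841 0.000
      vertex 0.000 15.841 0.000
    endloop
  endfacet
  facet normal -1.0000 0.0000 0.0000
    outer loop
      vertex 0.000 0.000 21.067
      vertex 0.000 15.841 0.000
      vertex 0.000 0.000 0.000
    endloop
  endfacet
  facet normal 1.0000 0.0000 0.0000
    outer loop
      vertex 17.383 0.000 0.000
      vertex 17.383 15.841 0.000
      vertex 17.383 0.000 21.067
    endloop
  endfacet
endsolid part

The G0 Z moves step by Δz≈3.511 mm. The G1 loops shrink linearly with z, so the solid tapers from its base footprint up to z≈21.1. Closing with a flat bottom cap and the tapered top and triangulating gives 8 facets — a wedge (ramp): 17.4 × 15.8 mm base, rising to 21.1 mm along the y=0 edge and sloping linearly to z=0 at y=15.8.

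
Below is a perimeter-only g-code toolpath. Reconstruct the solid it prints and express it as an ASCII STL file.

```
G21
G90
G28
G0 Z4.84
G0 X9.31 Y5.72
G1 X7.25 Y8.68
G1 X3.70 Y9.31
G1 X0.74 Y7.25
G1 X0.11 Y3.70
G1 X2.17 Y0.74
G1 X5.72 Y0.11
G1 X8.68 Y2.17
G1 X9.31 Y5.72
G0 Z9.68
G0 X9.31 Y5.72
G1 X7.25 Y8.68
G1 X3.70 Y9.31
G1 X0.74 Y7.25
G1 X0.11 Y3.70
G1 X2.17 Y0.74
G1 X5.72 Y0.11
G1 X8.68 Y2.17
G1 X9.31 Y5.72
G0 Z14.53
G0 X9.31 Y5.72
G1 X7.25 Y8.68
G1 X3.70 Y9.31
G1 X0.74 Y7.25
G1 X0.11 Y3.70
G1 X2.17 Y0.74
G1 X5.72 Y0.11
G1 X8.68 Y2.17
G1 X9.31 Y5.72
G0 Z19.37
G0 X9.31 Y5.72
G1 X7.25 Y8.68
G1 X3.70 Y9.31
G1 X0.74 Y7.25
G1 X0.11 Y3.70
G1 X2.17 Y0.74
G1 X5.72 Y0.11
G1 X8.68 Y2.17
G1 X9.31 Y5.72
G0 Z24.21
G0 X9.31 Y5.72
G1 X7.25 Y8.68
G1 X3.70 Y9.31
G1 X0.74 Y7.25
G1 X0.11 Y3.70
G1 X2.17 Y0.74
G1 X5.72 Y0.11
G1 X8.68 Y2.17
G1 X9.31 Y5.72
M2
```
solid part
  facet normal 0.0000 0.0000 -1.0000
    outer loop
      vertex 3.70 9.31 0.00
      vertex 7.25 8.68 0.00
      vertex 9.31 5.72 0.00
    endloop
  endfacet
  facet normal 0.0000 0.0000 -1.0000
    outer loop
      vertex 0.74 7.25 0.00
      vertex 3.70 9.31 0.00
      vertex 9.31 5.72 0.00
    endloop
  endfacet
  facet normal 0.0000 0.0000 -1.0000
    outer loop
      vertex 0.11 3.70 0.00
      vertex 0.74 7.25 0.00
      vertex 9.31 5.72 0.00
    endloop
  endfacet
  facet normal 0.0000 0.0000 -1.0000
    outer loop
      vertex 2.17 0.74 0.00
      vertex 0.11 3.70 0.00
      vertex 9.31 5.72 0.00
    endloop
  endfacet
  facet normal 0.0000 0.0000 -1.0000
    outer loop
      vertex 5.72 0.11 0.00
      vertex 2.17 0.74 0.00
      vertex 9.31 5.72 0.00
    endloop
  endfacet
  facet normal 0.0000 0.0000 -1.0000
    outer loop
      vertex 8.68 2.17 0.00
      vertex 5.72 0.11 0.00
      vertex 9.31 5.72 0.00
    endloop
  endfacet
  facet normal 0.0000 0.0000 1.0000
    outer loop
      vertex 9.31 5.72 24.21
      vertex 7.25 8.68 24.21
      vertex 3.70 9.31 24.21
    endloop
  endfacet
  facet normal 0.0000 0.0000 1.0000
    outer loop
      vertex 9.31 5.72 24.21
      vertex 3.70 9.31 24.21
      vertex 0.74 7.25 24.21
    endloop
  endfacet
  facet normal 0.0000 0.0000 1.0000
    outer loop
      vertex 9.31 5.72 24.21
      vertex 0.74 7.25 24.21
      vertex 0.11 3.70 24.21
    endloop
  endfacet
  facet normal 0.0000 0.0000 1.0000
    outer loop
      vertex 9.31 5.72 24.21
      vertex 0.11 3.70 24.21
      vertex 2.17 0.74 24.21
    endloop
  endfacet
  facet normal 0.0000 0.0000 1.0000
    outer loop
      vertex 9.31 5.72 24.21
      vertex 2.17 0.74 24.21
      vertex 5.72 0.11 24.21
    endloop
  endfacet
  facet normal 0.0000 0.0000 1.0000
    outer loop
      vertex 9.31 5.72 24.21
      vertex 5.72 0.11 24.21
      vertex 8.68 2.17 24.21
    endloop
  endfacet
  facet normal 0.8208 0.5712 0.0000
    outer loop
      vertex 9.31 5.72 0.00
      vertex 7.25 8.68 0.00
      vertex 7.25 8.68 24.21
    endloop
  endfacet
  facet normal 0.8208 0.5712 0.0000
    outer loop
      vertex 9.31 5.72 0.00
      vertex 7.25 8.68 24.21
      vertex 9.31 5.72 24.21
    endloop
  endfacet
  facet normal 0.1747 0.9846 0.0000
    outer loop
      vertex 7.25 8.68 0.00
      vertex 3.70 9.31 0.00
      vertex 3.70 9.31 24.21
    endloop
  endfacet
  facet normal 0.1747 0.9846 0.0000
    outer loop
      vertex 7.25 8.68 0.00
      vertex 3.70 9.31 24.21
      vertex 7.25 8.68 24.21
    endloop
  endfacet
  facet normal -0.5712 0.8208 0.0000
    outer loop
      vertex 3.70 9.31 0.00
      vertex 0.74 7.25 0.00
      vertex 0.74 7.25 24.21
    endloop
  endfacet
  facet normal -0.5712 0.8208 0.0000
    outer loop
      vertex 3.70 9.31 0.00
      vertex 0.74 7.25 24.21
      vertex 3.70 9.31 24.21
    endloop
  endfacet
  facet normal -0.9846 0.1747 0.0000
    outer loop
      vertex 0.74 7.25 0.00
      vertex 0.11 3.70 0.00
      vertex 0.11 3.70 24.21
    endloop
  endfacet
  facet normal -0.9846 0.1747 0.0000
    outer loop
      vertex 0.74 7.25 0.00
      vertex 0.11 3.70 24.21
      vertex 0.74 7.25 24.21
    endloop
  endfacet
  facet normal -0.8208 -0.5712 0.0000
    outer loop
      vertex 0.11 3.70 0.00
      vertex 2.17 0.74 0.00
      vertex 2.17 0.74 24.21
    endloop
  endfacet
  facet normal -0.8208 -0.5712 0.0000
    outer loop
      vertex 0.11 3.70 0.00
      vertex 2.17 0.74 24.21
      vertex 0.11 3.70 24.21
    endloop
  endfacet
  facet normal -0.1747 -0.9846 0.0000
    outer loop
      vertex 2.17 0.74 0.00
      vertex 5.72 0.11 0.00
      vertex 5.72 0.11 24.21
    endloop
  endfacet
  facet normal -0.1747 -0.9846 0.0000
    outer loop
      vertex 2.17 0.74 0.00
      vertex 5.72 0.11 24.21
      vertex 2.17 0.74 24.21
    endloop
  endfacet
  facet normal 0.5712 -0.8208 0.0000
    outer loop
      vertex 5.72 0.11 0.00
      vertex 8.68 2.17 0.00
      vertex 8.68 2.17 24.21
    endloop
  endfacet
  facet normal 0.5712 -0.8208 0.0000
    outer loop
      vertex 5.72 0.11 0.00
      vertex 8.68 2.17 24.21
      vertex 5.72 0.11 24.21
    endloop
  endfacet
  facet normal 0.9846 -0.1747 0.0000
    outer loop
      vertex 8.68 2.17 0.00
      vertex 9.31 5.72 0.00
      vertex 9.31 5.72 24.21
    endloop
  endfacet
  facet normal 0.9846 -0.1747 0.0000
    outer loop
      vertex 8.68 2.17 0.00
      vertex 9.31 5.72 24.21
      vertex 8.68 2.17 24.21
    endloop
  endfacet
endsolid part

The G0 Z moves step by Δz≈4.84 mm. Every layer's G1 loop is the same polygon, so the solid is a straight extrusion of it from z=0 to z≈24.2. Closing with flat bottom and top caps and triangulating gives 28 facets — a regular 8-sided prism (a cylinder approximated with 8 flat sides), circumscribed radius ≈ 4.71 mm, height ≈ 24.2 mm.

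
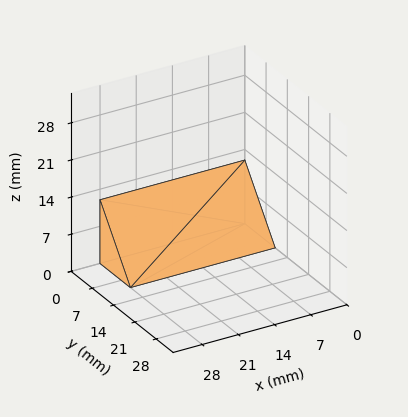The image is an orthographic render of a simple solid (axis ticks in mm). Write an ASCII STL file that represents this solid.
Reading the render: the shape is a wedge (ramp): 28 × 10 mm base, rising to 12 mm along the y=0 edge and sloping linearly to z=0 at y=10 (dimensions read to the nearest mm from the axis ticks). For the STL, each face is triangulated and given an outward normal.

solid part
  facet normal 0.0000 0.0000 -1.0000
    outer loop
      vertex 28.00 10.00 0.00
      vertex 28.00 0.00 0.00
      vertex 0.00 0.00 0.00
    endloop
  endfacet
  facet normal 0.0000 0.0000 -1.0000
    outer loop
      vertex 0.00 10.00 0.00
      vertex 28.00 10.00 0.00
      vertex 0.00 0.00 0.00
    endloop
  endfacet
  facet normal 0.0000 -1.0000 0.0000
    outer loop
      vertex 0.00 0.00 0.00
      vertex 28.00 0.00 0.00
      vertex 28.00 0.00 12.00
    endloop
  endfacet
  facet normal 0.0000 -1.0000 0.0000
    outer loop
      vertex 0.00 0.00 0.00
      vertex 28.00 0.00 12.00
      vertex 0.00 0.00 12.00
    endloop
  endfacet
  facet normal 0.0000 0.7682 0.6402
    outer loop
      vertex 0.00 0.00 12.00
      vertex 28.00 0.00 12.00
      vertex 28.00 10.00 0.00
    endloop
  endfacet
  facet normal 0.0000 0.7682 0.6402
    outer loop
      vertex 0.00 0.00 12.00
      vertex 28.00 10.00 0.00
      vertex 0.00 10.00 0.00
    endloop
  endfacet
  facet normal -1.0000 0.0000 0.0000
    outer loop
      vertex 0.00 0.00 12.00
      vertex 0.00 10.00 0.00
      vertex 0.00 0.00 0.00
    endloop
  endfacet
  facet normal 1.0000 0.0000 0.0000
    outer loop
      vertex 28.00 0.00 0.00
      vertex 28.00 10.00 0.00
      vertex 28.00 0.00 12.00
    endloop
  endfacet
endsolid part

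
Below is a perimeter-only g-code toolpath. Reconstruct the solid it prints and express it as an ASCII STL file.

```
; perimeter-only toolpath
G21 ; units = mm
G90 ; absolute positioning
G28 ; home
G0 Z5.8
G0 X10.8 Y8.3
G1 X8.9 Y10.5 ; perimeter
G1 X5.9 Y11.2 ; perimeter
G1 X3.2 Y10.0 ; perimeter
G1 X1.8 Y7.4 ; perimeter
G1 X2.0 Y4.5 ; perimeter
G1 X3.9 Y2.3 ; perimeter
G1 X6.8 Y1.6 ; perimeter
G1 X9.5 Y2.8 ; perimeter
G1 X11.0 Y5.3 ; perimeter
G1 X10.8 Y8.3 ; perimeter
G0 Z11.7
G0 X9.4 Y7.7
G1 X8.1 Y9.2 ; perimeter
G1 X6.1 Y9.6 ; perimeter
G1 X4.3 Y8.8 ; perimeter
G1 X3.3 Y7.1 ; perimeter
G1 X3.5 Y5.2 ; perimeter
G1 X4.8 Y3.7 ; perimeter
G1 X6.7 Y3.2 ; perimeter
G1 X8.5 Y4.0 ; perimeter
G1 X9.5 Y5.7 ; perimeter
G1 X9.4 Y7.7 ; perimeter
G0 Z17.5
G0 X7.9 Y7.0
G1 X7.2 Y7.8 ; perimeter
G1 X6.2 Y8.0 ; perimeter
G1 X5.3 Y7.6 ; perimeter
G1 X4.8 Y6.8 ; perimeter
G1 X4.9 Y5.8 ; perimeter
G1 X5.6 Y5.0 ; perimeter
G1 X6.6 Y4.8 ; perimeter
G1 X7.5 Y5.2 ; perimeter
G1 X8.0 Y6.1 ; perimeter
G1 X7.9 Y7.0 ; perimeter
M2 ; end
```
solid part
  facet normal 0.0000 0.0000 -1.0000
    outer loop
      vertex 5.8 12.8 0.0
      vertex 9.7 11.9 0.0
      vertex 12.3 8.9 0.0
    endloop
  endfacet
  facet normal 0.0000 0.0000 -1.0000
    outer loop
      vertex 2.2 11.2 0.0
      vertex 5.8 12.8 0.0
      vertex 12.3 8.9 0.0
    endloop
  endfacet
  facet normal 0.0000 0.0000 -1.0000
    outer loop
      vertex 0.2 7.8 0.0
      vertex 2.2 11.2 0.0
      vertex 12.3 8.9 0.0
    endloop
  endfacet
  facet normal 0.0000 0.0000 -1.0000
    outer loop
      vertex 0.5 3.9 0.0
      vertex 0.2 7.8 0.0
      vertex 12.3 8.9 0.0
    endloop
  endfacet
  facet normal 0.0000 0.0000 -1.0000
    outer loop
      vertex 3.1 0.9 0.0
      vertex 0.5 3.9 0.0
      vertex 12.3 8.9 0.0
    endloop
  endfacet
  facet normal 0.0000 0.0000 -1.0000
    outer loop
      vertex 7.0 0.0 0.0
      vertex 3.1 0.9 0.0
      vertex 12.3 8.9 0.0
    endloop
  endfacet
  facet normal 0.0000 0.0000 -1.0000
    outer loop
      vertex 10.6 1.6 0.0
      vertex 7.0 0.0 0.0
      vertex 12.3 8.9 0.0
    endloop
  endfacet
  facet normal 0.0000 0.0000 -1.0000
    outer loop
      vertex 12.6 5.0 0.0
      vertex 10.6 1.6 0.0
      vertex 12.3 8.9 0.0
    endloop
  endfacet
  facet normal 0.7313 0.6338 0.2521
    outer loop
      vertex 12.3 8.9 0.0
      vertex 9.7 11.9 0.0
      vertex 6.4 6.4 23.4
    endloop
  endfacet
  facet normal 0.2176 0.9429 0.2523
    outer loop
      vertex 9.7 11.9 0.0
      vertex 5.8 12.8 0.0
      vertex 6.4 6.4 23.4
    endloop
  endfacet
  facet normal -0.3930 0.8843 0.2519
    outer loop
      vertex 5.8 12.8 0.0
      vertex 2.2 11.2 0.0
      vertex 6.4 6.4 23.4
    endloop
  endfacet
  facet normal -0.8345 0.4909 0.2505
    outer loop
      vertex 2.2 11.2 0.0
      vertex 0.2 7.8 0.0
      vertex 6.4 6.4 23.4
    endloop
  endfacet
  facet normal -0.9651 -0.0742 0.2513
    outer loop
      vertex 0.2 7.8 0.0
      vertex 0.5 3.9 0.0
      vertex 6.4 6.4 23.4
    endloop
  endfacet
  facet normal -0.7313 -0.6338 0.2521
    outer loop
      vertex 0.5 3.9 0.0
      vertex 3.1 0.9 0.0
      vertex 6.4 6.4 23.4
    endloop
  endfacet
  facet normal -0.2176 -0.9429 0.2523
    outer loop
      vertex 3.1 0.9 0.0
      vertex 7.0 0.0 0.0
      vertex 6.4 6.4 23.4
    endloop
  endfacet
  facet normal 0.3930 -0.8843 0.2519
    outer loop
      vertex 7.0 0.0 0.0
      vertex 10.6 1.6 0.0
      vertex 6.4 6.4 23.4
    endloop
  endfacet
  facet normal 0.8345 -0.4909 0.2505
    outer loop
      vertex 10.6 1.6 0.0
      vertex 12.6 5.0 0.0
      vertex 6.4 6.4 23.4
    endloop
  endfacet
  facet normal 0.9651 0.0742 0.2513
    outer loop
      vertex 12.6 5.0 0.0
      vertex 12.3 8.9 0.0
      vertex 6.4 6.4 23.4
    endloop
  endfacet
endsolid part

The G0 Z moves step by Δz≈5.8 mm. The G1 loops shrink linearly with z, so the solid tapers from its base footprint up to z≈23.4. Closing with a flat bottom cap and the tapered top and triangulating gives 18 facets — a regular 10-sided pyramid, base circumscribed radius ≈ 6.4 mm, apex at z ≈ 23.4 mm.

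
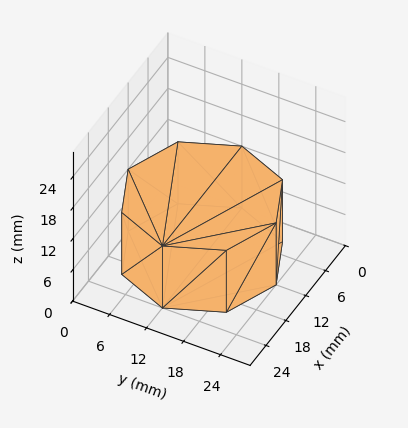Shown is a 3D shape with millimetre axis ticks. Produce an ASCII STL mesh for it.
Reading the render: the shape is a regular 8-sided prism (a cylinder approximated with 8 flat sides), circumscribed radius ≈ 12 mm, height ≈ 12 mm (dimensions read to the nearest mm from the axis ticks). For the STL, each face is triangulated and given an outward normal.

solid part
  facet normal 0.0000 0.0000 -1.0000
    outer loop
      vertex 12.000 24.000 0.000
      vertex 20.485 20.485 0.000
      vertex 24.000 12.000 0.000
    endloop
  endfacet
  facet normal 0.0000 0.0000 -1.0000
    outer loop
      vertex 3.515 20.485 0.000
      vertex 12.000 24.000 0.000
      vertex 24.000 12.000 0.000
    endloop
  endfacet
  facet normal 0.0000 0.0000 -1.0000
    outer loop
      vertex 0.000 12.000 0.000
      vertex 3.515 20.485 0.000
      vertex 24.000 12.000 0.000
    endloop
  endfacet
  facet normal 0.0000 0.0000 -1.0000
    outer loop
      vertex 3.515 3.515 0.000
      vertex 0.000 12.000 0.000
      vertex 24.000 12.000 0.000
    endloop
  endfacet
  facet normal 0.0000 0.0000 -1.0000
    outer loop
      vertex 12.000 0.000 0.000
      vertex 3.515 3.515 0.000
      vertex 24.000 12.000 0.000
    endloop
  endfacet
  facet normal 0.0000 0.0000 -1.0000
    outer loop
      vertex 20.485 3.515 0.000
      vertex 12.000 0.000 0.000
      vertex 24.000 12.000 0.000
    endloop
  endfacet
  facet normal 0.0000 0.0000 1.0000
    outer loop
      vertex 24.000 12.000 12.000
      vertex 20.485 20.485 12.000
      vertex 12.000 24.000 12.000
    endloop
  endfacet
  facet normal 0.0000 0.0000 1.0000
    outer loop
      vertex 24.000 12.000 12.000
      vertex 12.000 24.000 12.000
      vertex 3.515 20.485 12.000
    endloop
  endfacet
  facet normal 0.0000 0.0000 1.0000
    outer loop
      vertex 24.000 12.000 12.000
      vertex 3.515 20.485 12.000
      vertex 0.000 12.000 12.000
    endloop
  endfacet
  facet normal 0.0000 0.0000 1.0000
    outer loop
      vertex 24.000 12.000 12.000
      vertex 0.000 12.000 12.000
      vertex 3.515 3.515 12.000
    endloop
  endfacet
  facet normal 0.0000 0.0000 1.0000
    outer loop
      vertex 24.000 12.000 12.000
      vertex 3.515 3.515 12.000
      vertex 12.000 0.000 12.000
    endloop
  endfacet
  facet normal 0.0000 0.0000 1.0000
    outer loop
      vertex 24.000 12.000 12.000
      vertex 12.000 0.000 12.000
      vertex 20.485 3.515 12.000
    endloop
  endfacet
  facet normal 0.9239 0.3827 0.0000
    outer loop
      vertex 24.000 12.000 0.000
      vertex 20.485 20.485 0.000
      vertex 20.485 20.485 12.000
    endloop
  endfacet
  facet normal 0.9239 0.3827 0.0000
    outer loop
      vertex 24.000 12.000 0.000
      vertex 20.485 20.485 12.000
      vertex 24.000 12.000 12.000
    endloop
  endfacet
  facet normal 0.3827 0.9239 0.0000
    outer loop
      vertex 20.485 20.485 0.000
      vertex 12.000 24.000 0.000
      vertex 12.000 24.000 12.000
    endloop
  endfacet
  facet normal 0.3827 0.9239 0.0000
    outer loop
      vertex 20.485 20.485 0.000
      vertex 12.000 24.000 12.000
      vertex 20.485 20.485 12.000
    endloop
  endfacet
  facet normal -0.3827 0.9239 0.0000
    outer loop
      vertex 12.000 24.000 0.000
      vertex 3.515 20.485 0.000
      vertex 3.515 20.485 12.000
    endloop
  endfacet
  facet normal -0.3827 0.9239 0.0000
    outer loop
      vertex 12.000 24.000 0.000
      vertex 3.515 20.485 12.000
      vertex 12.000 24.000 12.000
    endloop
  endfacet
  facet normal -0.9239 0.3827 0.0000
    outer loop
      vertex 3.515 20.485 0.000
      vertex 0.000 12.000 0.000
      vertex 0.000 12.000 12.000
    endloop
  endfacet
  facet normal -0.9239 0.3827 0.0000
    outer loop
      vertex 3.515 20.485 0.000
      vertex 0.000 12.000 12.000
      vertex 3.515 20.485 12.000
    endloop
  endfacet
  facet normal -0.9239 -0.3827 0.0000
    outer loop
      vertex 0.000 12.000 0.000
      vertex 3.515 3.515 0.000
      vertex 3.515 3.515 12.000
    endloop
  endfacet
  facet normal -0.9239 -0.3827 0.0000
    outer loop
      vertex 0.000 12.000 0.000
      vertex 3.515 3.515 12.000
      vertex 0.000 12.000 12.000
    endloop
  endfacet
  facet normal -0.3827 -0.9239 0.0000
    outer loop
      vertex 3.515 3.515 0.000
      vertex 12.000 0.000 0.000
      vertex 12.000 0.000 12.000
    endloop
  endfacet
  facet normal -0.3827 -0.9239 0.0000
    outer loop
      vertex 3.515 3.515 0.000
      vertex 12.000 0.000 12.000
      vertex 3.515 3.515 12.000
    endloop
  endfacet
  facet normal 0.3827 -0.9239 0.0000
    outer loop
      vertex 12.000 0.000 0.000
      vertex 20.485 3.515 0.000
      vertex 20.485 3.515 12.000
    endloop
  endfacet
  facet normal 0.3827 -0.9239 0.0000
    outer loop
      vertex 12.000 0.000 0.000
      vertex 20.485 3.515 12.000
      vertex 12.000 0.000 12.000
    endloop
  endfacet
  facet normal 0.9239 -0.3827 0.0000
    outer loop
      vertex 20.485 3.515 0.000
      vertex 24.000 12.000 0.000
      vertex 24.000 12.000 12.000
    endloop
  endfacet
  facet normal 0.9239 -0.3827 0.0000
    outer loop
      vertex 20.485 3.515 0.000
      vertex 24.000 12.000 12.000
      vertex 20.485 3.515 12.000
    endloop
  endfacet
endsolid part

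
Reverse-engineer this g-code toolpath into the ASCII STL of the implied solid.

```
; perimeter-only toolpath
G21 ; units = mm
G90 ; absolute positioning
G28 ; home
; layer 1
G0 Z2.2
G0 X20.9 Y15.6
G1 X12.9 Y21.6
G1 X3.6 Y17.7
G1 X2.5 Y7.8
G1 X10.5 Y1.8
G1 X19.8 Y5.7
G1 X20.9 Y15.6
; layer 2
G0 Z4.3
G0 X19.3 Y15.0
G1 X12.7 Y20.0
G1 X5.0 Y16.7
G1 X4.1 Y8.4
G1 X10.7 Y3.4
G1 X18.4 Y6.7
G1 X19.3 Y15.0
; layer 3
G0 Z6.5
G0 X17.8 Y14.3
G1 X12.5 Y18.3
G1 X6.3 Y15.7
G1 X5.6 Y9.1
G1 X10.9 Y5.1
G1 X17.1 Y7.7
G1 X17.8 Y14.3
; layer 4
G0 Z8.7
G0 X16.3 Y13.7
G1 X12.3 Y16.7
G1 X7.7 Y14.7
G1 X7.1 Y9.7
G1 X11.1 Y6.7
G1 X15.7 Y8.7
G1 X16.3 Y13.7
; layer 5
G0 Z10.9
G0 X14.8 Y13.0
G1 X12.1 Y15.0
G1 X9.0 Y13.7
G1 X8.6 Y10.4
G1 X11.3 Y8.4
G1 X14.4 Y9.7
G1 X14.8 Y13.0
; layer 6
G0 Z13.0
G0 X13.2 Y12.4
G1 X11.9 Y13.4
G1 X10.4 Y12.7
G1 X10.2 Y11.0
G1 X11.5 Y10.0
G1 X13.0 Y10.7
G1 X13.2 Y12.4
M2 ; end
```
solid part
  facet normal 0.0000 0.0000 -1.0000
    outer loop
      vertex 2.3 18.7 0.0
      vertex 13.1 23.3 0.0
      vertex 22.4 16.3 0.0
    endloop
  endfacet
  facet normal 0.0000 0.0000 -1.0000
    outer loop
      vertex 1.0 7.1 0.0
      vertex 2.3 18.7 0.0
      vertex 22.4 16.3 0.0
    endloop
  endfacet
  facet normal 0.0000 0.0000 -1.0000
    outer loop
      vertex 10.3 0.1 0.0
      vertex 1.0 7.1 0.0
      vertex 22.4 16.3 0.0
    endloop
  endfacet
  facet normal 0.0000 0.0000 -1.0000
    outer loop
      vertex 21.1 4.7 0.0
      vertex 10.3 0.1 0.0
      vertex 22.4 16.3 0.0
    endloop
  endfacet
  facet normal 0.5007 0.6653 0.5538
    outer loop
      vertex 22.4 16.3 0.0
      vertex 13.1 23.3 0.0
      vertex 11.7 11.7 15.2
    endloop
  endfacet
  facet normal -0.3261 0.7657 0.5543
    outer loop
      vertex 13.1 23.3 0.0
      vertex 2.3 18.7 0.0
      vertex 11.7 11.7 15.2
    endloop
  endfacet
  facet normal -0.8272 0.0927 0.5542
    outer loop
      vertex 2.3 18.7 0.0
      vertex 1.0 7.1 0.0
      vertex 11.7 11.7 15.2
    endloop
  endfacet
  facet normal -0.5007 -0.6653 0.5538
    outer loop
      vertex 1.0 7.1 0.0
      vertex 10.3 0.1 0.0
      vertex 11.7 11.7 15.2
    endloop
  endfacet
  facet normal 0.3261 -0.7657 0.5543
    outer loop
      vertex 10.3 0.1 0.0
      vertex 21.1 4.7 0.0
      vertex 11.7 11.7 15.2
    endloop
  endfacet
  facet normal 0.8272 -0.0927 0.5542
    outer loop
      vertex 21.1 4.7 0.0
      vertex 22.4 16.3 0.0
      vertex 11.7 11.7 15.2
    endloop
  endfacet
endsolid part

The G0 Z moves step by Δz≈2.2 mm. The G1 loops shrink linearly with z, so the solid tapers from its base footprint up to z≈15.2. Closing with a flat bottom cap and the tapered top and triangulating gives 10 facets — a regular 6-sided pyramid, base circumscribed radius ≈ 11.7 mm, apex at z ≈ 15.2 mm.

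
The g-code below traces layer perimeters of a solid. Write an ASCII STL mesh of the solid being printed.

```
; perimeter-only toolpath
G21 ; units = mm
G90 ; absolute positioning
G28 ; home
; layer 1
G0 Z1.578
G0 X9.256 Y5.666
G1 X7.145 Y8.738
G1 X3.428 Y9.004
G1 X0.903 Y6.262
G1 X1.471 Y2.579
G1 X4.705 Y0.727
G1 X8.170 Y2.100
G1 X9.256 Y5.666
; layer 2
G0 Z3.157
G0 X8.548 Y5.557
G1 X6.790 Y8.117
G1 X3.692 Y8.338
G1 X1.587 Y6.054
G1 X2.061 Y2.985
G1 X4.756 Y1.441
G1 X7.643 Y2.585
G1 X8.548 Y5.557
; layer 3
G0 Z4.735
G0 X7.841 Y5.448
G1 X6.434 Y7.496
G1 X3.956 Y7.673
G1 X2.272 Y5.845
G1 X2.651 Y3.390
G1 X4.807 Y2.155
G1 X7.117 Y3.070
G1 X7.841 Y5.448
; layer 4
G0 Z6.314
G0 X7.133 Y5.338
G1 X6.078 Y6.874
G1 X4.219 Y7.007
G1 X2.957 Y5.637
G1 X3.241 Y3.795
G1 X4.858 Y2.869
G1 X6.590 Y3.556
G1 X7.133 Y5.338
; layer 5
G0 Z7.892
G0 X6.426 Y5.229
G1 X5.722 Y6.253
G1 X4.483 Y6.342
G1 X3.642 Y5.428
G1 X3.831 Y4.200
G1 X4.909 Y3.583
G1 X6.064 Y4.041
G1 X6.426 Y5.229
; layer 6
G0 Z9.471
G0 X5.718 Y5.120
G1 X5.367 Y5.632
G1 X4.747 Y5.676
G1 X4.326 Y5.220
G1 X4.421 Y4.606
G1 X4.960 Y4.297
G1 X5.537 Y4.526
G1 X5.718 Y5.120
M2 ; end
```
solid part
  facet normal 0.0000 0.0000 -1.0000
    outer loop
      vertex 3.164 9.669 0.000
      vertex 7.501 9.359 0.000
      vertex 9.963 5.775 0.000
    endloop
  endfacet
  facet normal 0.0000 0.0000 -1.0000
    outer loop
      vertex 0.218 6.471 0.000
      vertex 3.164 9.669 0.000
      vertex 9.963 5.775 0.000
    endloop
  endfacet
  facet normal 0.0000 0.0000 -1.0000
    outer loop
      vertex 0.881 2.174 0.000
      vertex 0.218 6.471 0.000
      vertex 9.963 5.775 0.000
    endloop
  endfacet
  facet normal 0.0000 0.0000 -1.0000
    outer loop
      vertex 4.654 0.013 0.000
      vertex 0.881 2.174 0.000
      vertex 9.963 5.775 0.000
    endloop
  endfacet
  facet normal 0.0000 0.0000 -1.0000
    outer loop
      vertex 8.696 1.615 0.000
      vertex 4.654 0.013 0.000
      vertex 9.963 5.775 0.000
    endloop
  endfacet
  facet normal 0.7630 0.5242 0.3782
    outer loop
      vertex 9.963 5.775 0.000
      vertex 7.501 9.359 0.000
      vertex 5.011 5.011 11.049
    endloop
  endfacet
  facet normal 0.0660 0.9234 0.3782
    outer loop
      vertex 7.501 9.359 0.000
      vertex 3.164 9.669 0.000
      vertex 5.011 5.011 11.049
    endloop
  endfacet
  facet normal -0.6809 0.6272 0.3782
    outer loop
      vertex 3.164 9.669 0.000
      vertex 0.218 6.471 0.000
      vertex 5.011 5.011 11.049
    endloop
  endfacet
  facet normal -0.9149 -0.1412 0.3782
    outer loop
      vertex 0.218 6.471 0.000
      vertex 0.881 2.174 0.000
      vertex 5.011 5.011 11.049
    endloop
  endfacet
  facet normal -0.4601 -0.8033 0.3782
    outer loop
      vertex 0.881 2.174 0.000
      vertex 4.654 0.013 0.000
      vertex 5.011 5.011 11.049
    endloop
  endfacet
  facet normal 0.3411 -0.8606 0.3783
    outer loop
      vertex 4.654 0.013 0.000
      vertex 8.696 1.615 0.000
      vertex 5.011 5.011 11.049
    endloop
  endfacet
  facet normal 0.8855 -0.2697 0.3782
    outer loop
      vertex 8.696 1.615 0.000
      vertex 9.963 5.775 0.000
      vertex 5.011 5.011 11.049
    endloop
  endfacet
endsolid part

The G0 Z moves step by Δz≈1.578 mm. The G1 loops shrink linearly with z, so the solid tapers from its base footprint up to z≈11. Closing with a flat bottom cap and the tapered top and triangulating gives 12 facets — a regular 7-sided pyramid, base circumscribed radius ≈ 5.01 mm, apex at z ≈ 11 mm.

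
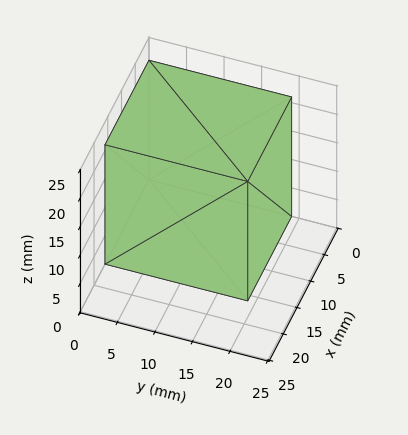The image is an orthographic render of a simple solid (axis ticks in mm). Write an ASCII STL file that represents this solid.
Reading the render: the shape is a rectangular box, roughly 16 × 19 mm footprint and 21 mm tall (dimensions read to the nearest mm from the axis ticks). For the STL, each face is triangulated and given an outward normal.

solid part
  facet normal 0.0000 0.0000 -1.0000
    outer loop
      vertex 16.00 19.00 0.00
      vertex 16.00 0.00 0.00
      vertex 0.00 0.00 0.00
    endloop
  endfacet
  facet normal 0.0000 0.0000 -1.0000
    outer loop
      vertex 0.00 19.00 0.00
      vertex 16.00 19.00 0.00
      vertex 0.00 0.00 0.00
    endloop
  endfacet
  facet normal 0.0000 0.0000 1.0000
    outer loop
      vertex 0.00 0.00 21.00
      vertex 16.00 0.00 21.00
      vertex 16.00 19.00 21.00
    endloop
  endfacet
  facet normal 0.0000 0.0000 1.0000
    outer loop
      vertex 0.00 0.00 21.00
      vertex 16.00 19.00 21.00
      vertex 0.00 19.00 21.00
    endloop
  endfacet
  facet normal 0.0000 -1.0000 0.0000
    outer loop
      vertex 0.00 0.00 0.00
      vertex 16.00 0.00 0.00
      vertex 16.00 0.00 21.00
    endloop
  endfacet
  facet normal 0.0000 -1.0000 0.0000
    outer loop
      vertex 0.00 0.00 0.00
      vertex 16.00 0.00 21.00
      vertex 0.00 0.00 21.00
    endloop
  endfacet
  facet normal 0.0000 1.0000 0.0000
    outer loop
      vertex 16.00 19.00 21.00
      vertex 16.00 19.00 0.00
      vertex 0.00 19.00 0.00
    endloop
  endfacet
  facet normal 0.0000 1.0000 0.0000
    outer loop
      vertex 0.00 19.00 21.00
      vertex 16.00 19.00 21.00
      vertex 0.00 19.00 0.00
    endloop
  endfacet
  facet normal -1.0000 0.0000 0.0000
    outer loop
      vertex 0.00 19.00 21.00
      vertex 0.00 19.00 0.00
      vertex 0.00 0.00 0.00
    endloop
  endfacet
  facet normal -1.0000 0.0000 0.0000
    outer loop
      vertex 0.00 0.00 21.00
      vertex 0.00 19.00 21.00
      vertex 0.00 0.00 0.00
    endloop
  endfacet
  facet normal 1.0000 0.0000 0.0000
    outer loop
      vertex 16.00 0.00 0.00
      vertex 16.00 19.00 0.00
      vertex 16.00 19.00 21.00
    endloop
  endfacet
  facet normal 1.0000 0.0000 0.0000
    outer loop
      vertex 16.00 0.00 0.00
      vertex 16.00 19.00 21.00
      vertex 16.00 0.00 21.00
    endloop
  endfacet
endsolid part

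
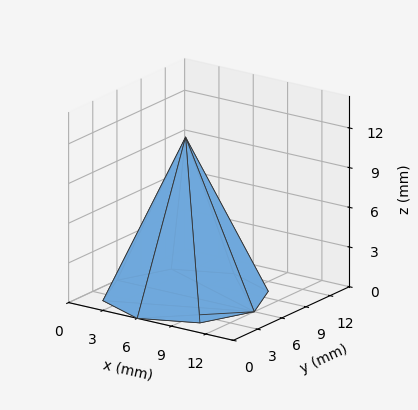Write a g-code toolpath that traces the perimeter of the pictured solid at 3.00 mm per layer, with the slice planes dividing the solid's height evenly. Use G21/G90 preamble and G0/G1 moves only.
Reading the render: the shape is a regular 8-sided pyramid, base circumscribed radius ≈ 6 mm, apex at z ≈ 12 mm (dimensions read to the nearest mm from the axis ticks). For the g-code, the solid's height is divided into equal slices at the stated Δz and each level perimeter traced with G1 moves after a G0 lift.

; perimeter-only toolpath
G21 ; units = mm
G90 ; absolute positioning
G28 ; home
; layer 1
G0 Z3.00
G0 X10.50 Y6.00
G1 X9.18 Y9.18
G1 X6.00 Y10.50
G1 X2.82 Y9.18
G1 X1.50 Y6.00
G1 X2.82 Y2.82
G1 X6.00 Y1.50
G1 X9.18 Y2.82
G1 X10.50 Y6.00
; layer 2
G0 Z6.00
G0 X9.00 Y6.00
G1 X8.12 Y8.12
G1 X6.00 Y9.00
G1 X3.88 Y8.12
G1 X3.00 Y6.00
G1 X3.88 Y3.88
G1 X6.00 Y3.00
G1 X8.12 Y3.88
G1 X9.00 Y6.00
; layer 3
G0 Z9.00
G0 X7.50 Y6.00
G1 X7.06 Y7.06
G1 X6.00 Y7.50
G1 X4.94 Y7.06
G1 X4.50 Y6.00
G1 X4.94 Y4.94
G1 X6.00 Y4.50
G1 X7.06 Y4.94
G1 X7.50 Y6.00
M2 ; end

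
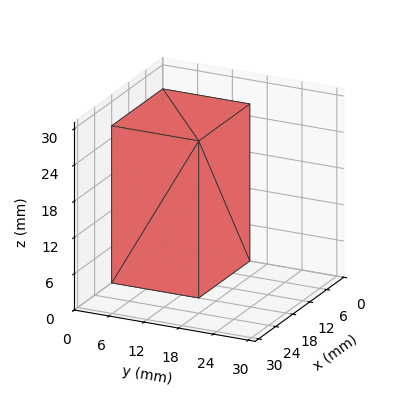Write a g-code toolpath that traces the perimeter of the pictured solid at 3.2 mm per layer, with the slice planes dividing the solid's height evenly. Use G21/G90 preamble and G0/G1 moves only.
Reading the render: the shape is a rectangular box, roughly 18 × 15 mm footprint and 26 mm tall (dimensions read to the nearest mm from the axis ticks). For the g-code, the solid's height is divided into equal slices at the stated Δz and each level perimeter traced with G1 moves after a G0 lift.

; perimeter-only toolpath
G21 ; units = mm
G90 ; absolute positioning
G28 ; home
; layer 1
G0 Z3.2
G0 X0.0 Y0.0
G1 X18.0 Y0.0
G1 X18.0 Y15.0
G1 X0.0 Y15.0
G1 X0.0 Y0.0
; layer 2
G0 Z6.5
G0 X0.0 Y0.0
G1 X18.0 Y0.0
G1 X18.0 Y15.0
G1 X0.0 Y15.0
G1 X0.0 Y0.0
; layer 3
G0 Z9.8
G0 X0.0 Y0.0
G1 X18.0 Y0.0
G1 X18.0 Y15.0
G1 X0.0 Y15.0
G1 X0.0 Y0.0
; layer 4
G0 Z13.0
G0 X0.0 Y0.0
G1 X18.0 Y0.0
G1 X18.0 Y15.0
G1 X0.0 Y15.0
G1 X0.0 Y0.0
; layer 5
G0 Z16.2
G0 X0.0 Y0.0
G1 X18.0 Y0.0
G1 X18.0 Y15.0
G1 X0.0 Y15.0
G1 X0.0 Y0.0
; layer 6
G0 Z19.5
G0 X0.0 Y0.0
G1 X18.0 Y0.0
G1 X18.0 Y15.0
G1 X0.0 Y15.0
G1 X0.0 Y0.0
; layer 7
G0 Z22.8
G0 X0.0 Y0.0
G1 X18.0 Y0.0
G1 X18.0 Y15.0
G1 X0.0 Y15.0
G1 X0.0 Y0.0
; layer 8
G0 Z26.0
G0 X0.0 Y0.0
G1 X18.0 Y0.0
G1 X18.0 Y15.0
G1 X0.0 Y15.0
G1 X0.0 Y0.0
M2 ; end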